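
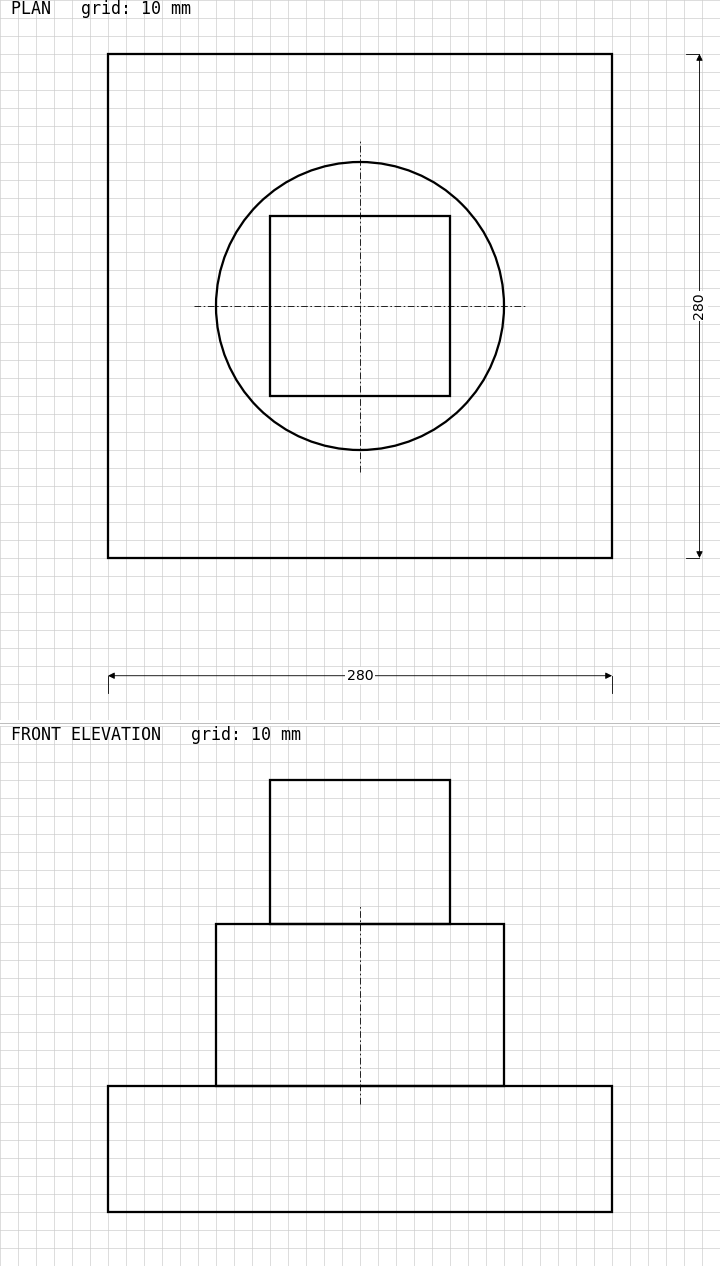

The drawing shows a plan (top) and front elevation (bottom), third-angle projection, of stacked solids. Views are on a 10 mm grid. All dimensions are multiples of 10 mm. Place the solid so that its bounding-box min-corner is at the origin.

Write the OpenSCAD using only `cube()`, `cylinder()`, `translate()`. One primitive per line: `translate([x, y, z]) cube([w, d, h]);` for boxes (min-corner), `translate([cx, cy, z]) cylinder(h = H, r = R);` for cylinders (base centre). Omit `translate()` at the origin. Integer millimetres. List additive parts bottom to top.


cube([280, 280, 70]);
translate([140, 140, 70]) cylinder(h = 90, r = 80);
translate([90, 90, 160]) cube([100, 100, 80]);


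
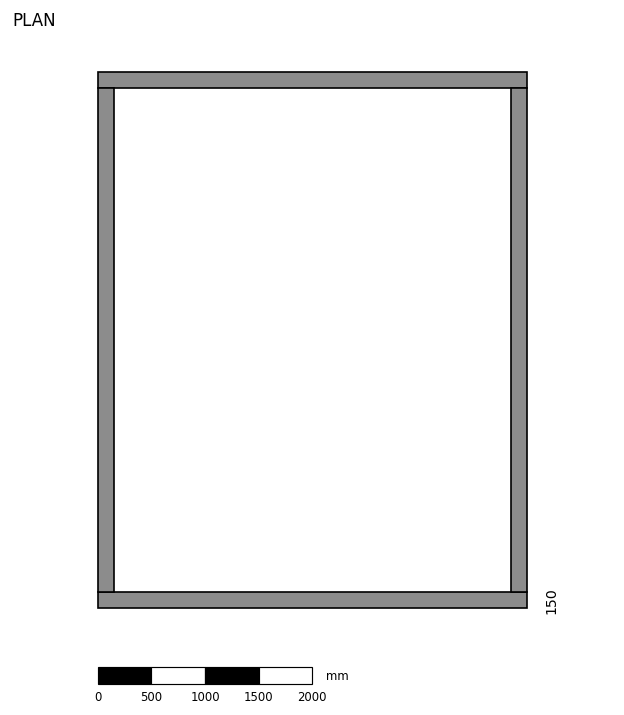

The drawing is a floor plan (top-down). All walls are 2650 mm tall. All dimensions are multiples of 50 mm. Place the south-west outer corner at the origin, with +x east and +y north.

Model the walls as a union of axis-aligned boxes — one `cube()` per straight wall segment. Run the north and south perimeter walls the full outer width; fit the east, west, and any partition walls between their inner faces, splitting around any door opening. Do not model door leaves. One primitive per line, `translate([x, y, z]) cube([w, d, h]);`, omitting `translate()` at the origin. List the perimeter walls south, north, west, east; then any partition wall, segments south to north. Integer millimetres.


cube([4000, 150, 2650]);
translate([0, 4850, 0]) cube([4000, 150, 2650]);
translate([0, 150, 0]) cube([150, 4700, 2650]);
translate([3850, 150, 0]) cube([150, 4700, 2650]);


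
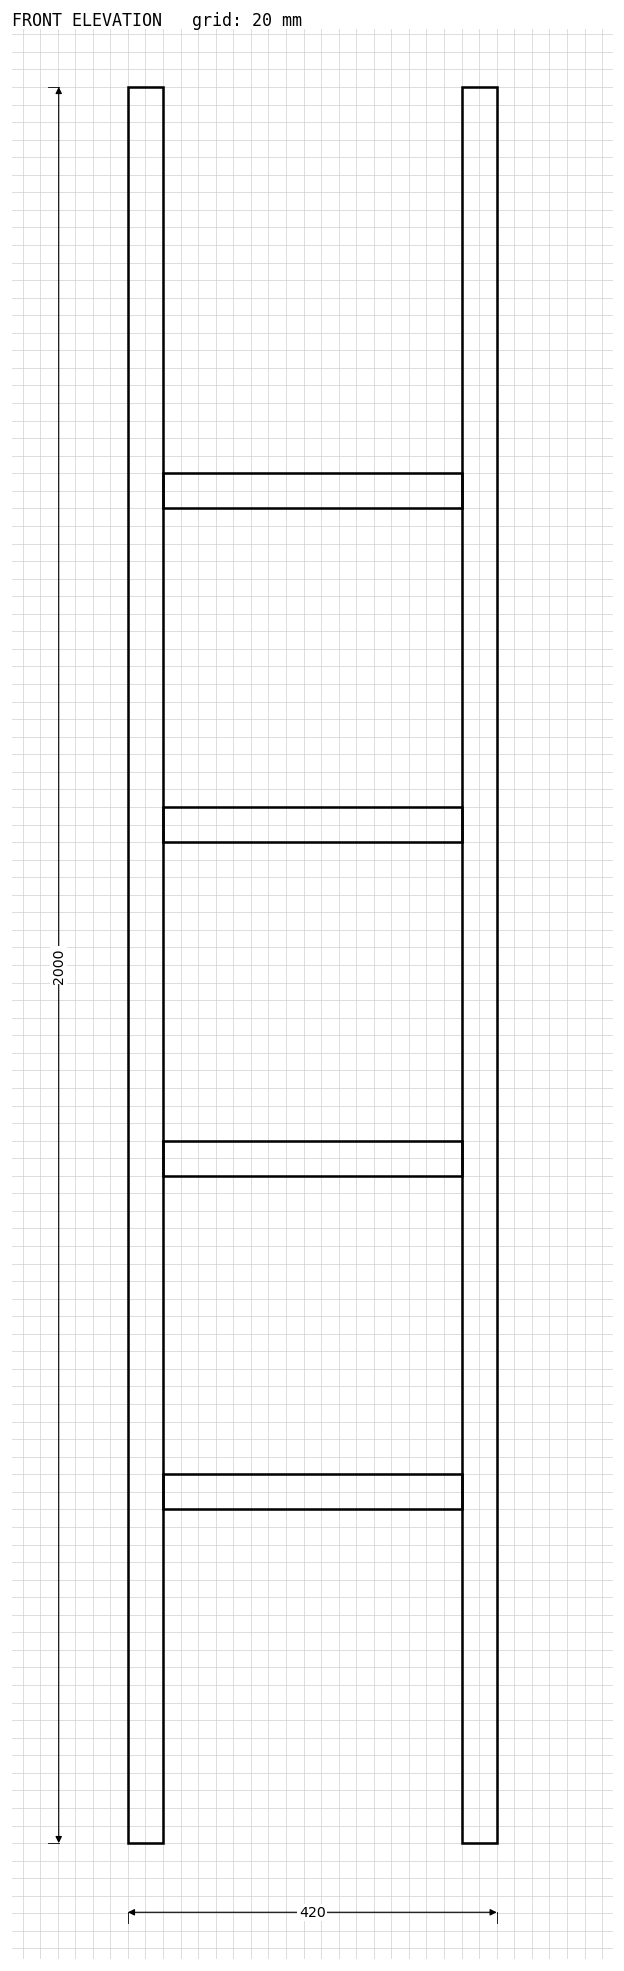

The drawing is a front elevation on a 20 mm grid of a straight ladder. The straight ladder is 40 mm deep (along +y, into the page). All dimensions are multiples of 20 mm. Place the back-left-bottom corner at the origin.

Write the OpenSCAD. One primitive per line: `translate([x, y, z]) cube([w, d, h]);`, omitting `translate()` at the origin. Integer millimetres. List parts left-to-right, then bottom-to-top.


cube([40, 40, 2000]);
translate([40, 0, 380]) cube([340, 40, 40]);
translate([40, 0, 760]) cube([340, 40, 40]);
translate([40, 0, 1140]) cube([340, 40, 40]);
translate([40, 0, 1520]) cube([340, 40, 40]);
translate([380, 0, 0]) cube([40, 40, 2000]);


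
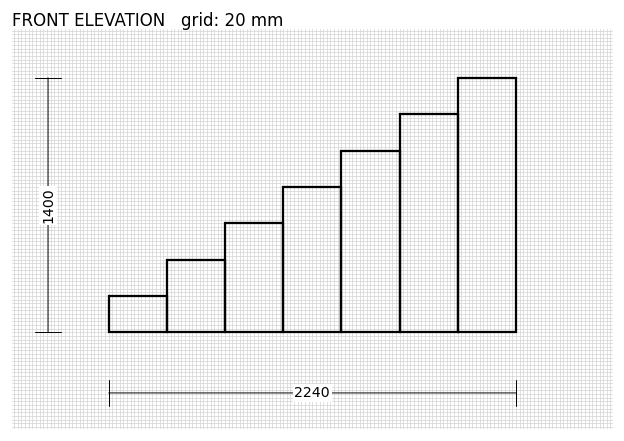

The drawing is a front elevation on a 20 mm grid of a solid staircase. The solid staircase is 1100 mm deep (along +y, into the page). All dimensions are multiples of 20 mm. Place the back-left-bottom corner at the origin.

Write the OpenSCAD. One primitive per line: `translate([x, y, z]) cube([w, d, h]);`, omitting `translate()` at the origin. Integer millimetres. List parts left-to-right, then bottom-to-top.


cube([320, 1100, 200]);
translate([320, 0, 0]) cube([320, 1100, 400]);
translate([640, 0, 0]) cube([320, 1100, 600]);
translate([960, 0, 0]) cube([320, 1100, 800]);
translate([1280, 0, 0]) cube([320, 1100, 1000]);
translate([1600, 0, 0]) cube([320, 1100, 1200]);
translate([1920, 0, 0]) cube([320, 1100, 1400]);


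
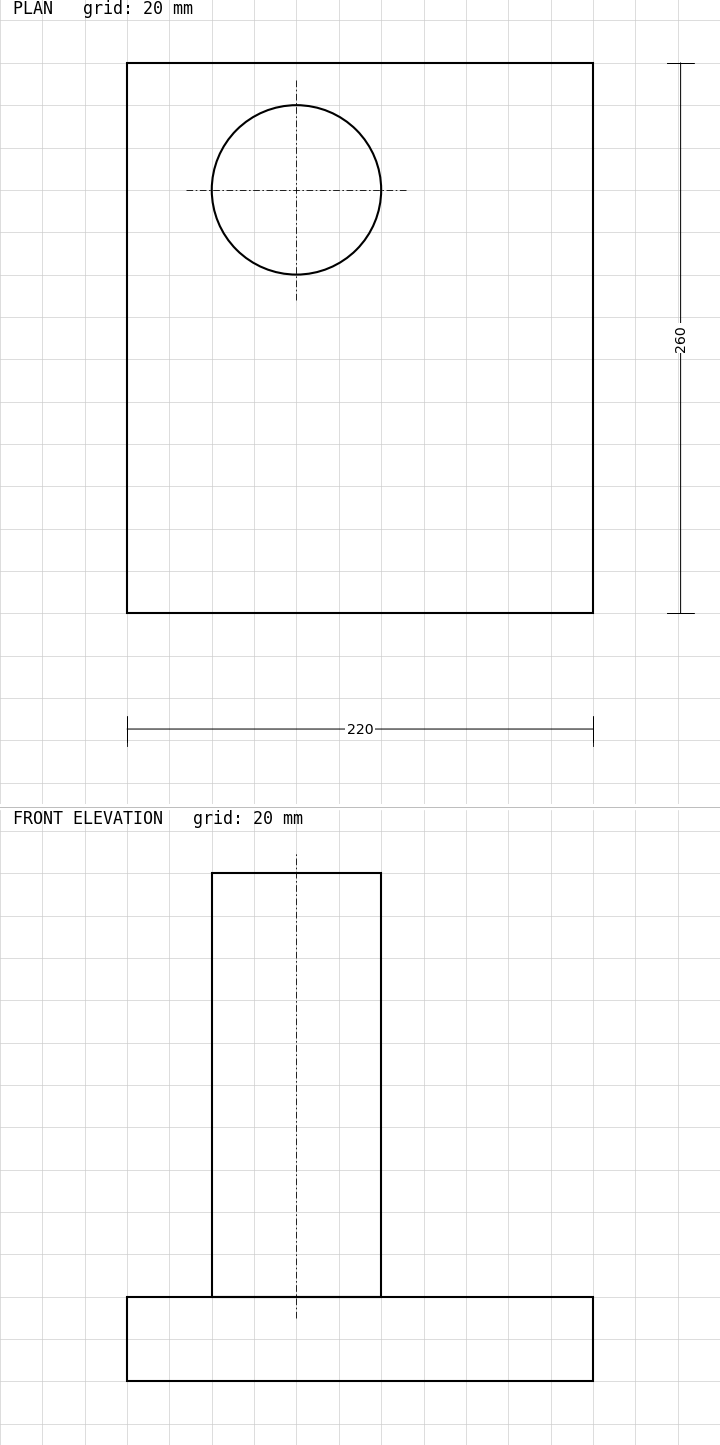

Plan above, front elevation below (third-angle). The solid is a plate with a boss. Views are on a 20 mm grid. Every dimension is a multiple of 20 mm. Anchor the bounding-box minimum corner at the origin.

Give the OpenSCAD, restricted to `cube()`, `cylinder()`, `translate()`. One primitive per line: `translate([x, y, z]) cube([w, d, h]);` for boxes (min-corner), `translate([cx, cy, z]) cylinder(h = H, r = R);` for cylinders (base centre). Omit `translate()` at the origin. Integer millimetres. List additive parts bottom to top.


cube([220, 260, 40]);
translate([80, 200, 40]) cylinder(h = 200, r = 40);


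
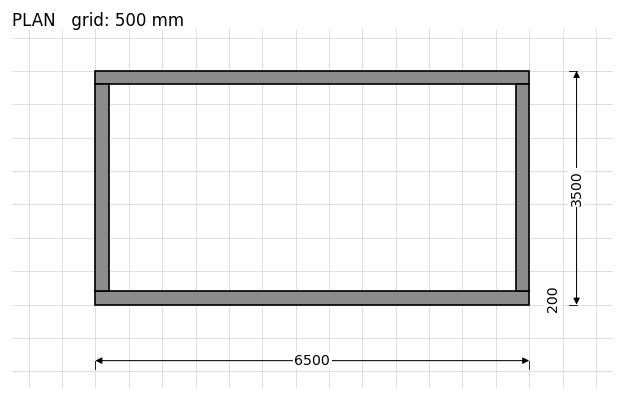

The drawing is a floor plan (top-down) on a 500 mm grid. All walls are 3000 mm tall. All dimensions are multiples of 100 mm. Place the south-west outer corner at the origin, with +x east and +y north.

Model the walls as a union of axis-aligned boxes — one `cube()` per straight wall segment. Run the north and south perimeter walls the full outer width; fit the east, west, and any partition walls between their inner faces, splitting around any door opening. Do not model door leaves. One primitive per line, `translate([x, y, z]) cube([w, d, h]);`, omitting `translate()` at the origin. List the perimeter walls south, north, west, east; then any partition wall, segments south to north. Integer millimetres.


cube([6500, 200, 3000]);
translate([0, 3300, 0]) cube([6500, 200, 3000]);
translate([0, 200, 0]) cube([200, 3100, 3000]);
translate([6300, 200, 0]) cube([200, 3100, 3000]);


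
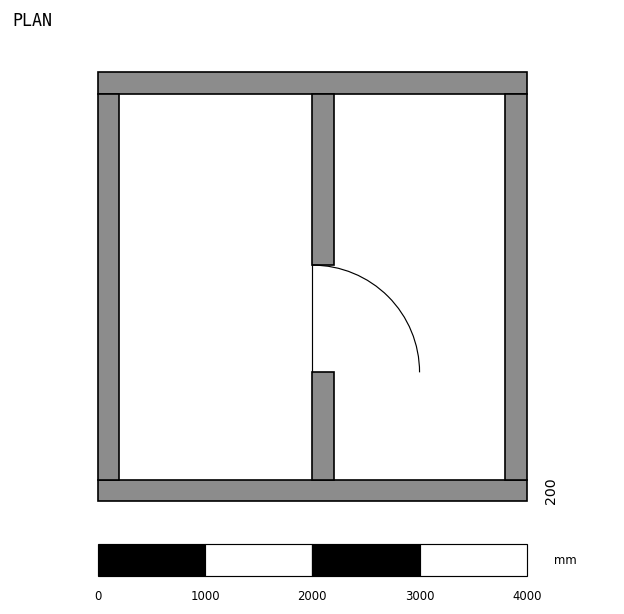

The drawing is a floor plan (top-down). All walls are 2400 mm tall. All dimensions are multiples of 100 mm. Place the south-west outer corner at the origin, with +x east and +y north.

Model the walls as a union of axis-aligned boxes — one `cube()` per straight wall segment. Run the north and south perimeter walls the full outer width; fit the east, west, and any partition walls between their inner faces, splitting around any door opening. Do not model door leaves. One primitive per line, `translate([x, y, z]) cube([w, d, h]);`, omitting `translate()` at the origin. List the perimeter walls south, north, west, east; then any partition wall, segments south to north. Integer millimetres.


cube([4000, 200, 2400]);
translate([0, 3800, 0]) cube([4000, 200, 2400]);
translate([0, 200, 0]) cube([200, 3600, 2400]);
translate([3800, 200, 0]) cube([200, 3600, 2400]);
translate([2000, 200, 0]) cube([200, 1000, 2400]);
translate([2000, 2200, 0]) cube([200, 1600, 2400]);


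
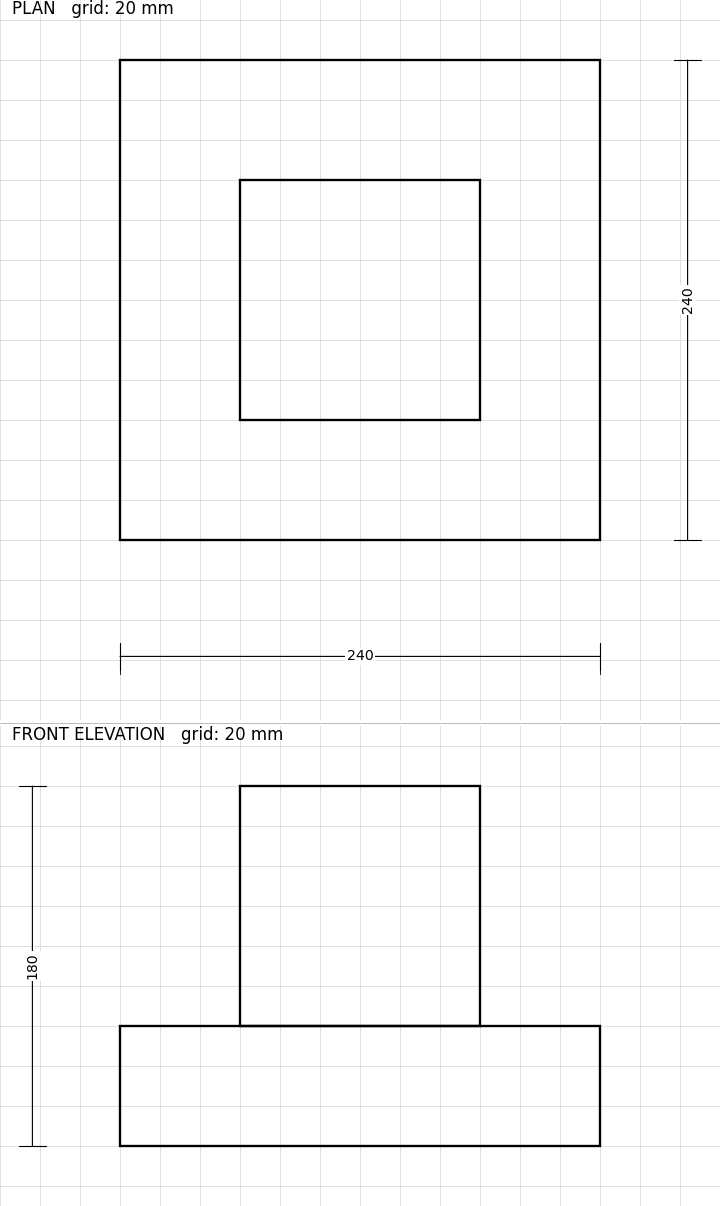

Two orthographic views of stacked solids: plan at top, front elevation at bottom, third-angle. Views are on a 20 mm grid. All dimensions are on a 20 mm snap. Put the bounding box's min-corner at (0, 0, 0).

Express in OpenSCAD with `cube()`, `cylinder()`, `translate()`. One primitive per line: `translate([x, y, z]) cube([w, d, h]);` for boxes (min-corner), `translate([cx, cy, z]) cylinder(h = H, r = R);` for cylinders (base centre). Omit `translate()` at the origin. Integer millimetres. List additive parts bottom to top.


cube([240, 240, 60]);
translate([60, 60, 60]) cube([120, 120, 120]);


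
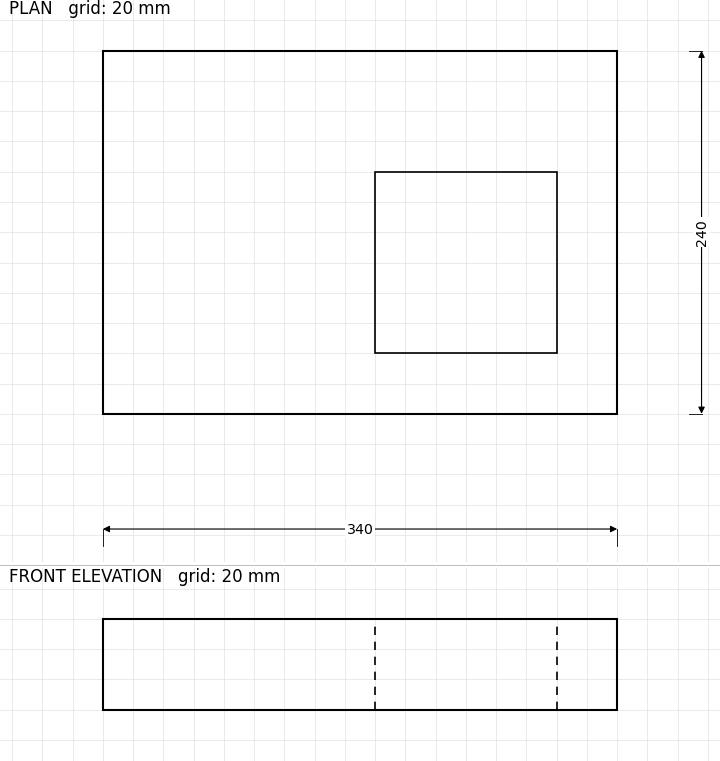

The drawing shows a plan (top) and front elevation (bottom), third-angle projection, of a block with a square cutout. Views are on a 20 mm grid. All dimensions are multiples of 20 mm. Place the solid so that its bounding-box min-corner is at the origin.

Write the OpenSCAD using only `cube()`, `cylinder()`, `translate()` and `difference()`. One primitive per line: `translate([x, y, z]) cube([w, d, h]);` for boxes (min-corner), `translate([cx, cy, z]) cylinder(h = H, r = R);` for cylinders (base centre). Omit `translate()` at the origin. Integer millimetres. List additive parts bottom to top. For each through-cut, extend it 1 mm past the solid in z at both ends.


difference() {
  cube([340, 240, 60]);
  translate([180, 40, -1]) cube([120, 120, 62]);
}


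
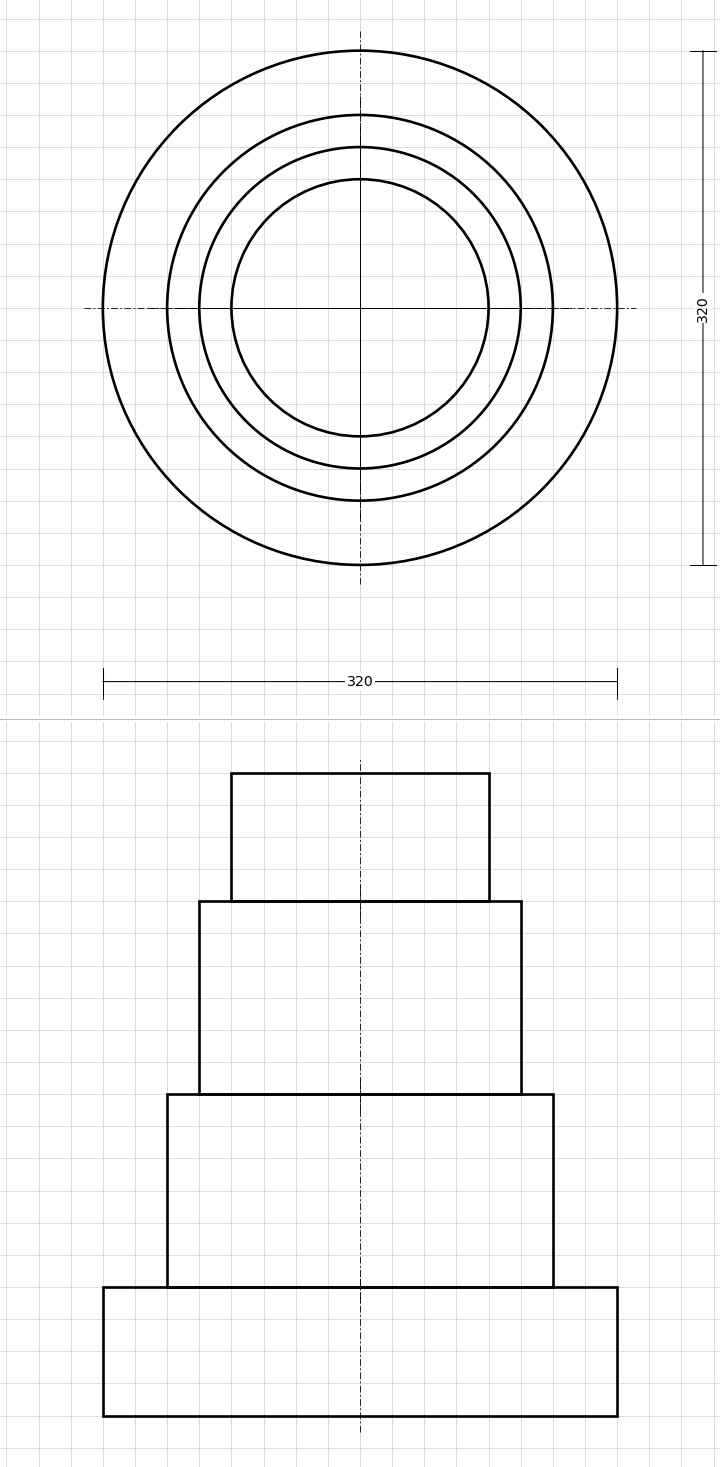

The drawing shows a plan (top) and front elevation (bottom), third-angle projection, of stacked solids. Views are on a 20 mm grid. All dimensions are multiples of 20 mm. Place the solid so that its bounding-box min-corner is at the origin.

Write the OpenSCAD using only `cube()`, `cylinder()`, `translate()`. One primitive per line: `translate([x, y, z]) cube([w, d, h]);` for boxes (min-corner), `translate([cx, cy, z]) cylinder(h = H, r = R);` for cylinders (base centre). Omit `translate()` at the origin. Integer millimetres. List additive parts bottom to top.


translate([160, 160, 0]) cylinder(h = 80, r = 160);
translate([160, 160, 80]) cylinder(h = 120, r = 120);
translate([160, 160, 200]) cylinder(h = 120, r = 100);
translate([160, 160, 320]) cylinder(h = 80, r = 80);


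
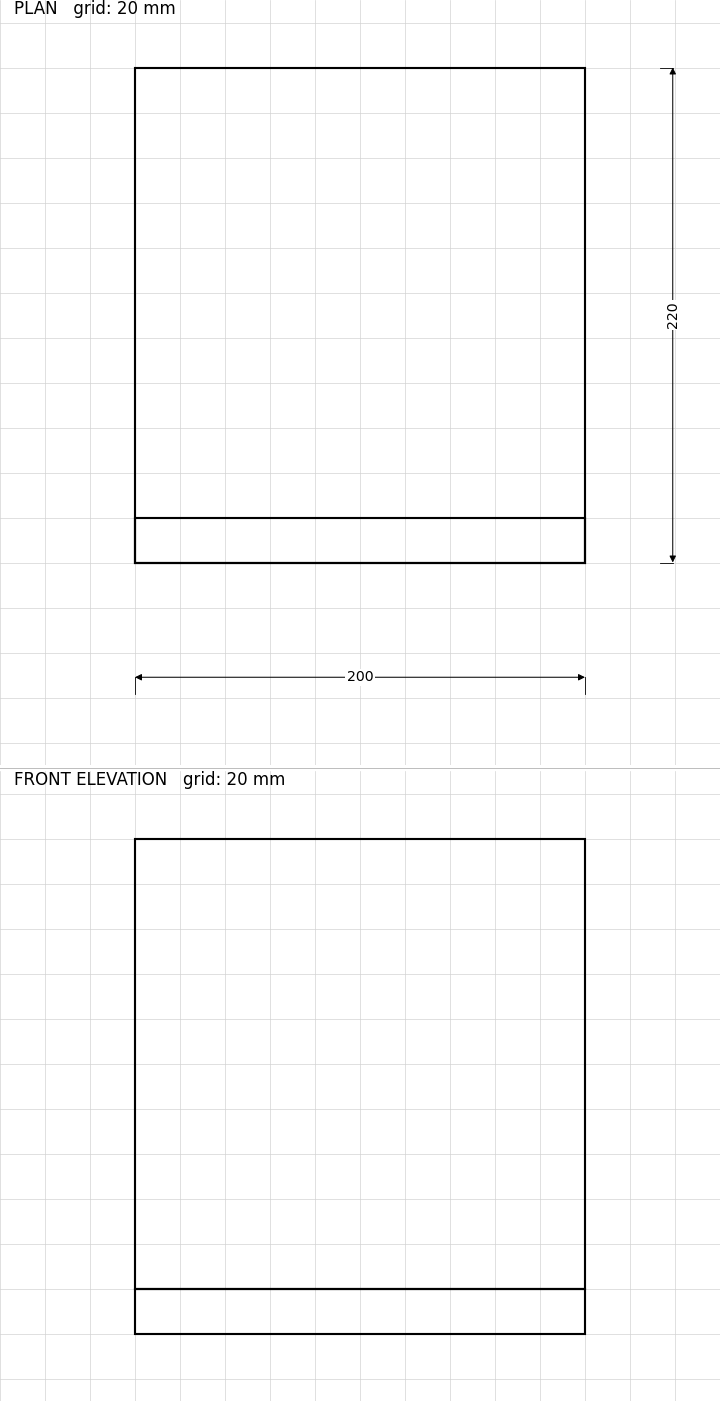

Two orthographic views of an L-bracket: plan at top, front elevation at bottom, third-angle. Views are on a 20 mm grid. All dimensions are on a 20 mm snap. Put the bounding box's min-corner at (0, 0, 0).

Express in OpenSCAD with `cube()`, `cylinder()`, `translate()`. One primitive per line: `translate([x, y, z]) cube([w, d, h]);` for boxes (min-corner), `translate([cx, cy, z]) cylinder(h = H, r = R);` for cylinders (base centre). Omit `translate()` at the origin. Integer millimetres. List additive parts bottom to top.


cube([200, 220, 20]);
translate([0, 0, 20]) cube([200, 20, 200]);


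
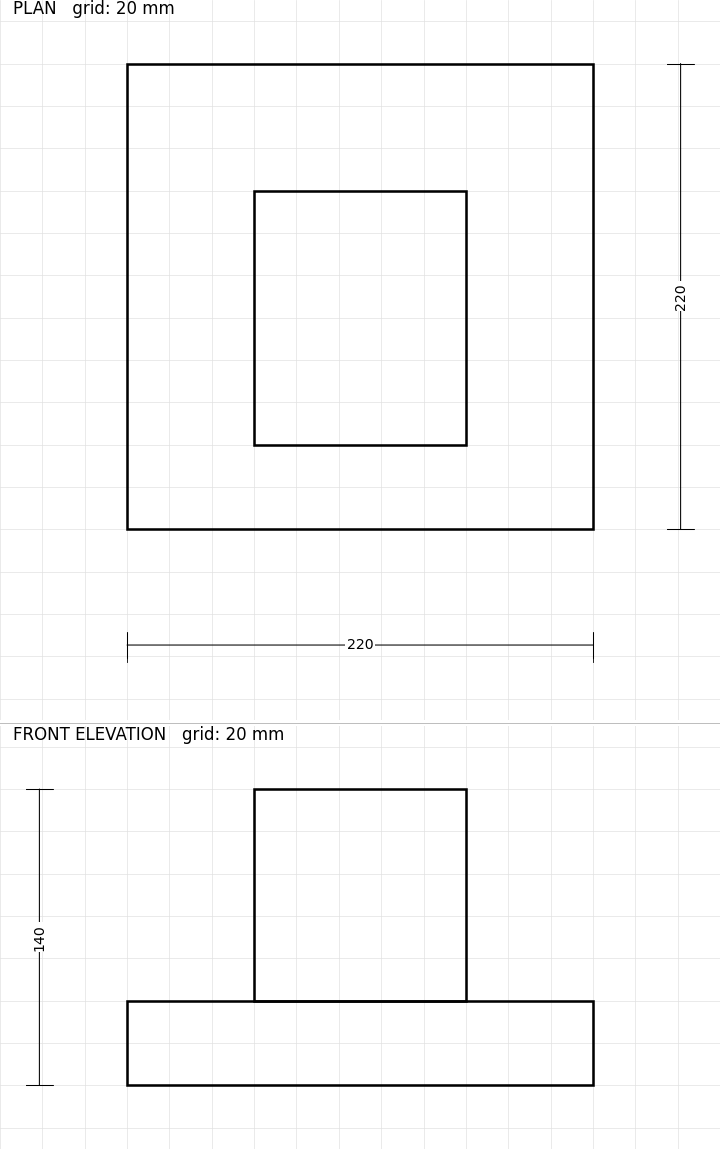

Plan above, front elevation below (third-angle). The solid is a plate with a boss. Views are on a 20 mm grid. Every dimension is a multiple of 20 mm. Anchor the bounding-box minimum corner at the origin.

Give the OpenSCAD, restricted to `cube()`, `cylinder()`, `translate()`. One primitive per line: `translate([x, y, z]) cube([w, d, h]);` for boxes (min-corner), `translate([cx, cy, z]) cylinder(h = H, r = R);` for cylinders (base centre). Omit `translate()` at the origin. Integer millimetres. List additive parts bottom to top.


cube([220, 220, 40]);
translate([60, 40, 40]) cube([100, 120, 100]);


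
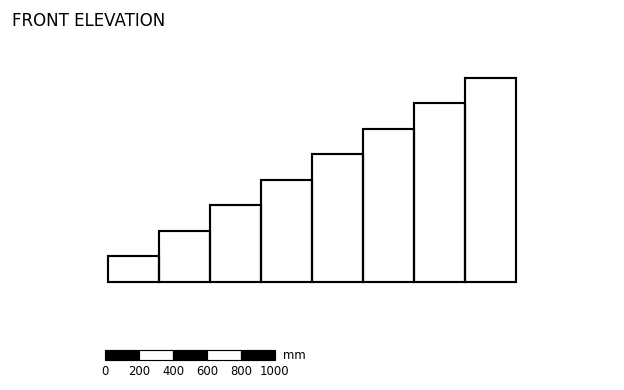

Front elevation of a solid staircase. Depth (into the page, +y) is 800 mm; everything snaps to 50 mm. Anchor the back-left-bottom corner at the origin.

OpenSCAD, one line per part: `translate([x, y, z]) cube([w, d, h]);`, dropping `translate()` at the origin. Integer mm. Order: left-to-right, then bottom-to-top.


cube([300, 800, 150]);
translate([300, 0, 0]) cube([300, 800, 300]);
translate([600, 0, 0]) cube([300, 800, 450]);
translate([900, 0, 0]) cube([300, 800, 600]);
translate([1200, 0, 0]) cube([300, 800, 750]);
translate([1500, 0, 0]) cube([300, 800, 900]);
translate([1800, 0, 0]) cube([300, 800, 1050]);
translate([2100, 0, 0]) cube([300, 800, 1200]);


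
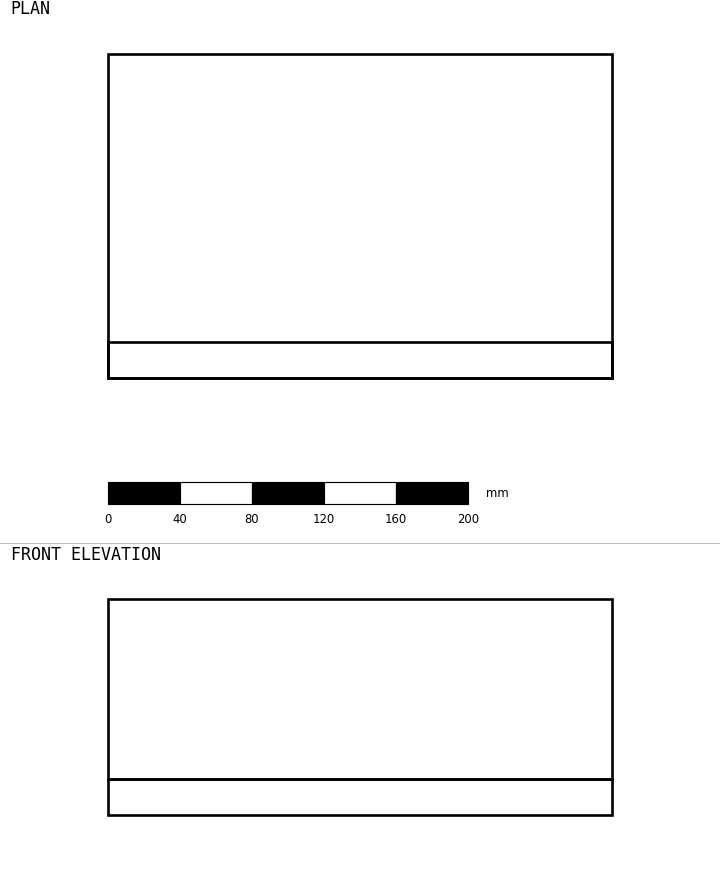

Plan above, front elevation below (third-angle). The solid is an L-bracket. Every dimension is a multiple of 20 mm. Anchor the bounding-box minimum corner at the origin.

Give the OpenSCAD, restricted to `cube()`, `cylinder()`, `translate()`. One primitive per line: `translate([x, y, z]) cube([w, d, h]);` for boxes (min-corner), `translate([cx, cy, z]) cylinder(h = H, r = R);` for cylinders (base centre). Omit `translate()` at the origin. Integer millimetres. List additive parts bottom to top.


cube([280, 180, 20]);
translate([0, 0, 20]) cube([280, 20, 100]);


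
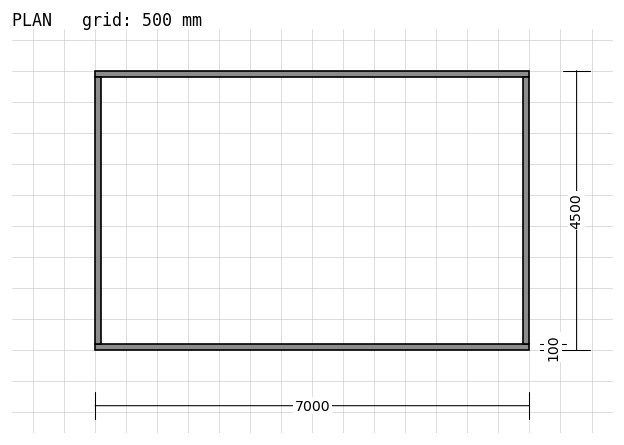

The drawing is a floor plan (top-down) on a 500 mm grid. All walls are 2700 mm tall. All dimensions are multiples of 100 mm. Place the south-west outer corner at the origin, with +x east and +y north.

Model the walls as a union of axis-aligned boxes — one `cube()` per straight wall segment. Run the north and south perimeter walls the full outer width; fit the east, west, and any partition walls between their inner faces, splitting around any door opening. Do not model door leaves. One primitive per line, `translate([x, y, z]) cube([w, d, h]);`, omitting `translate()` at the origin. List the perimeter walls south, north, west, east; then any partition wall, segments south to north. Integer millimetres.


cube([7000, 100, 2700]);
translate([0, 4400, 0]) cube([7000, 100, 2700]);
translate([0, 100, 0]) cube([100, 4300, 2700]);
translate([6900, 100, 0]) cube([100, 4300, 2700]);


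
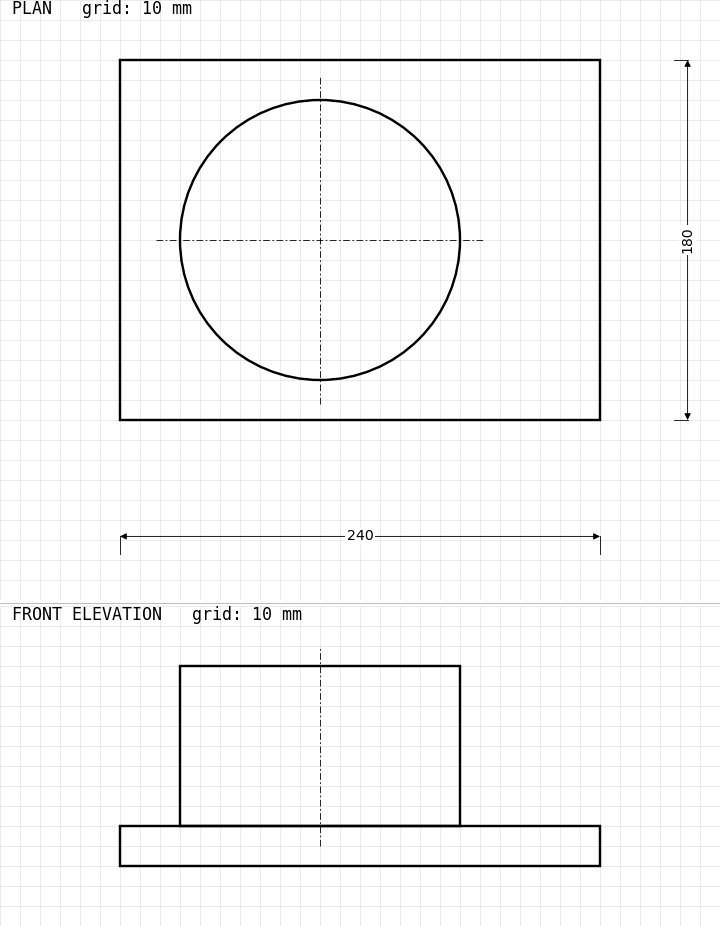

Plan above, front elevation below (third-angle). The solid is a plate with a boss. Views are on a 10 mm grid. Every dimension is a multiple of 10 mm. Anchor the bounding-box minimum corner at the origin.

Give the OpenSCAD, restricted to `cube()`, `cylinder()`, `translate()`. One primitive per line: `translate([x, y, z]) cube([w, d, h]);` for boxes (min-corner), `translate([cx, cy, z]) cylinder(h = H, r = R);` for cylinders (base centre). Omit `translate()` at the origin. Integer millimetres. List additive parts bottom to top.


cube([240, 180, 20]);
translate([100, 90, 20]) cylinder(h = 80, r = 70);


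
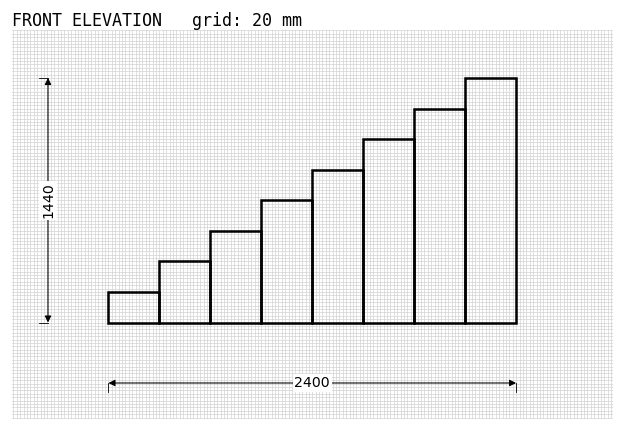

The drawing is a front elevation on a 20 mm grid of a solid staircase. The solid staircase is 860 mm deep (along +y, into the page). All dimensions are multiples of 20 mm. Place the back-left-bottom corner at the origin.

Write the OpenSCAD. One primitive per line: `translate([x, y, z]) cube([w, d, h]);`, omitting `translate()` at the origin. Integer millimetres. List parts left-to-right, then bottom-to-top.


cube([300, 860, 180]);
translate([300, 0, 0]) cube([300, 860, 360]);
translate([600, 0, 0]) cube([300, 860, 540]);
translate([900, 0, 0]) cube([300, 860, 720]);
translate([1200, 0, 0]) cube([300, 860, 900]);
translate([1500, 0, 0]) cube([300, 860, 1080]);
translate([1800, 0, 0]) cube([300, 860, 1260]);
translate([2100, 0, 0]) cube([300, 860, 1440]);


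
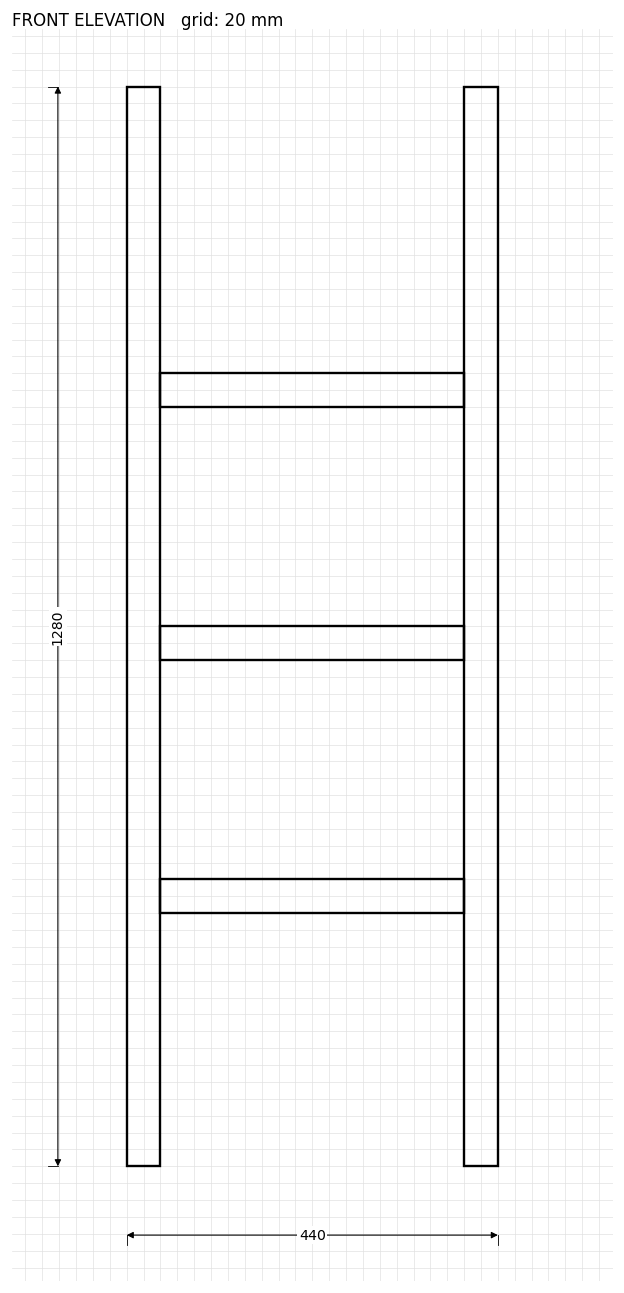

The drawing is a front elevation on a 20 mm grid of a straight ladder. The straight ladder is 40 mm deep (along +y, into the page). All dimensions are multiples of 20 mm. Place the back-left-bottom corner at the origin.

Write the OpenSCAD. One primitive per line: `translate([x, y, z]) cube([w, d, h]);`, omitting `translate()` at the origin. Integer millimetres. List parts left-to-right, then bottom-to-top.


cube([40, 40, 1280]);
translate([40, 0, 300]) cube([360, 40, 40]);
translate([40, 0, 600]) cube([360, 40, 40]);
translate([40, 0, 900]) cube([360, 40, 40]);
translate([400, 0, 0]) cube([40, 40, 1280]);


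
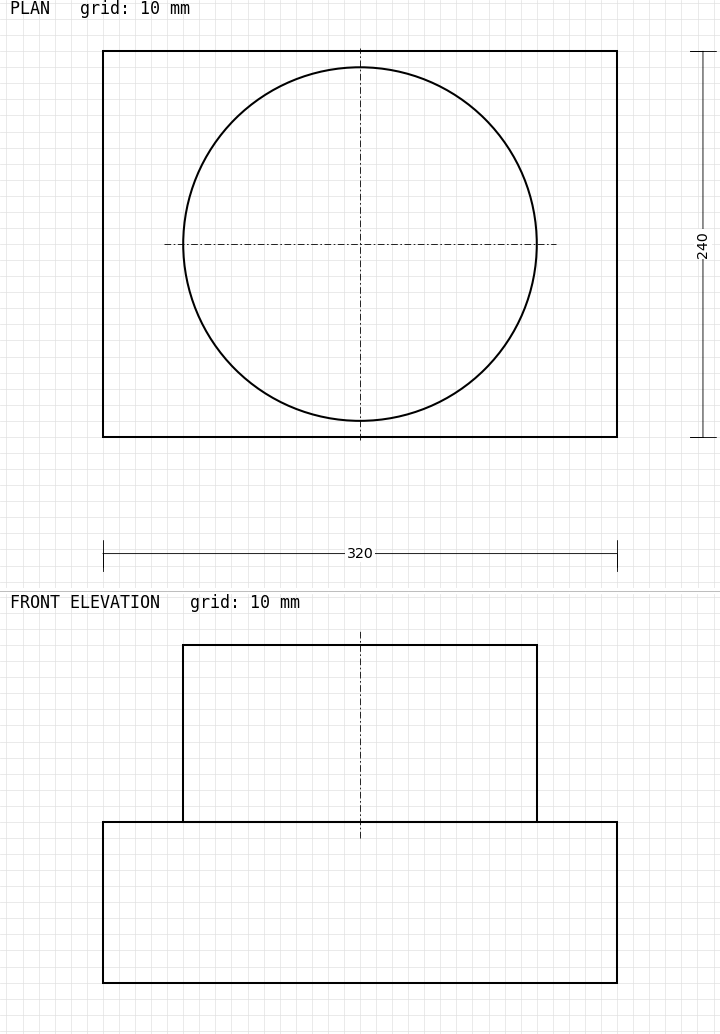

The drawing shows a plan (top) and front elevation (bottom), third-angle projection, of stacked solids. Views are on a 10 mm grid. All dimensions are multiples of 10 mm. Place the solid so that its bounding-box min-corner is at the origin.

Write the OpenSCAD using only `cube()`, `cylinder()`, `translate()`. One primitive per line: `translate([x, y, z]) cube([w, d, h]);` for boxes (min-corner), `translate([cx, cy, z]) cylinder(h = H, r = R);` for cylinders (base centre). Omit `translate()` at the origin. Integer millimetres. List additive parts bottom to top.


cube([320, 240, 100]);
translate([160, 120, 100]) cylinder(h = 110, r = 110);


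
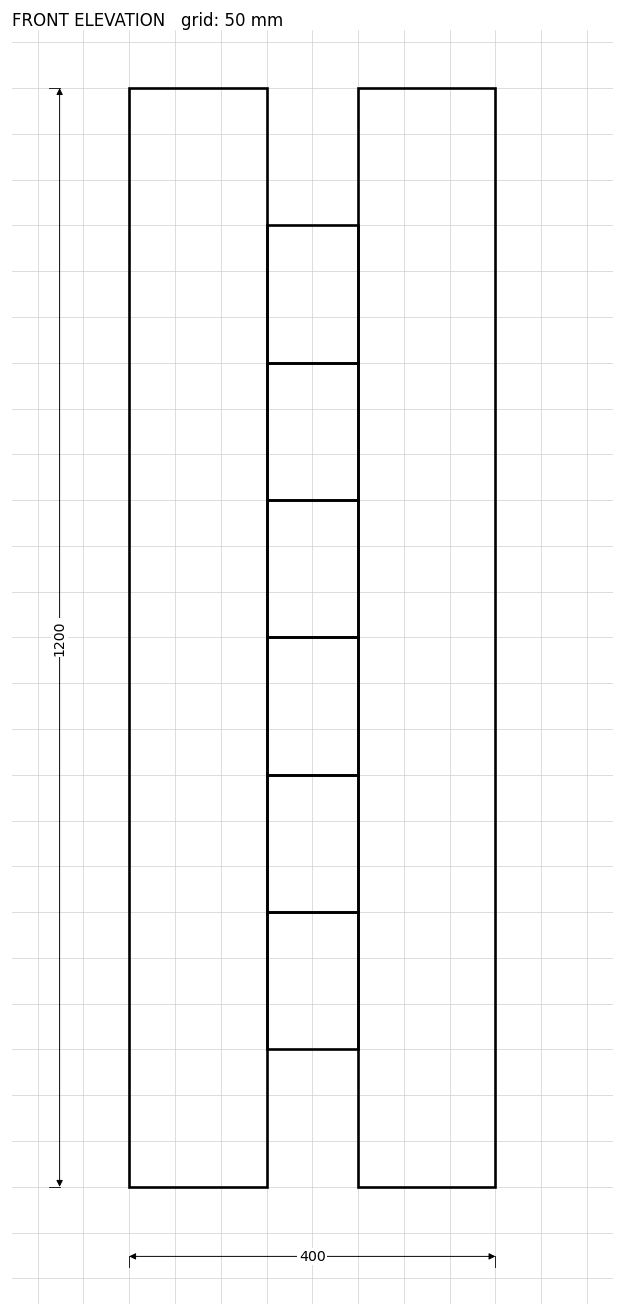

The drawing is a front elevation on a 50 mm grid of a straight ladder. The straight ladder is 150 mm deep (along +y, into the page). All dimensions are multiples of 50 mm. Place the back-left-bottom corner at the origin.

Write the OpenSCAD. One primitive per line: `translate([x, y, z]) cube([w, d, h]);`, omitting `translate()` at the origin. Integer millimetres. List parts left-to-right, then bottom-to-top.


cube([150, 150, 1200]);
translate([150, 0, 150]) cube([100, 150, 150]);
translate([150, 0, 300]) cube([100, 150, 150]);
translate([150, 0, 450]) cube([100, 150, 150]);
translate([150, 0, 600]) cube([100, 150, 150]);
translate([150, 0, 750]) cube([100, 150, 150]);
translate([150, 0, 900]) cube([100, 150, 150]);
translate([250, 0, 0]) cube([150, 150, 1200]);


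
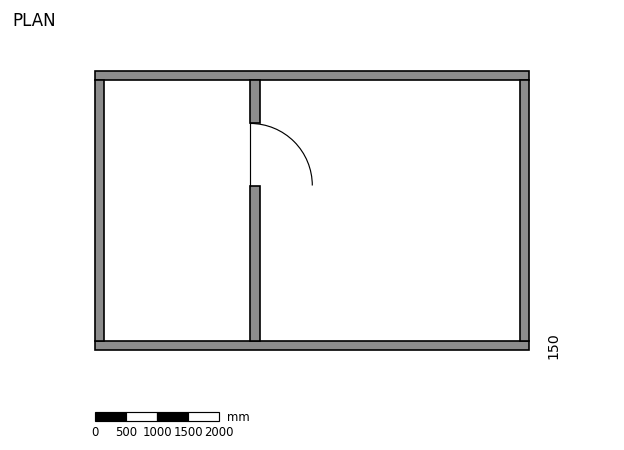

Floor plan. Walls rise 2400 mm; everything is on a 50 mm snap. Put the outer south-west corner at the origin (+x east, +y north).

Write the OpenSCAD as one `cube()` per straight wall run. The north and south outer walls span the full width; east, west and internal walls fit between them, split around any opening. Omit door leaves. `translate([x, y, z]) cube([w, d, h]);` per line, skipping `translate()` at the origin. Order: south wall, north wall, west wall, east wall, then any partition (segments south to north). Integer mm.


cube([7000, 150, 2400]);
translate([0, 4350, 0]) cube([7000, 150, 2400]);
translate([0, 150, 0]) cube([150, 4200, 2400]);
translate([6850, 150, 0]) cube([150, 4200, 2400]);
translate([2500, 150, 0]) cube([150, 2500, 2400]);
translate([2500, 3650, 0]) cube([150, 700, 2400]);


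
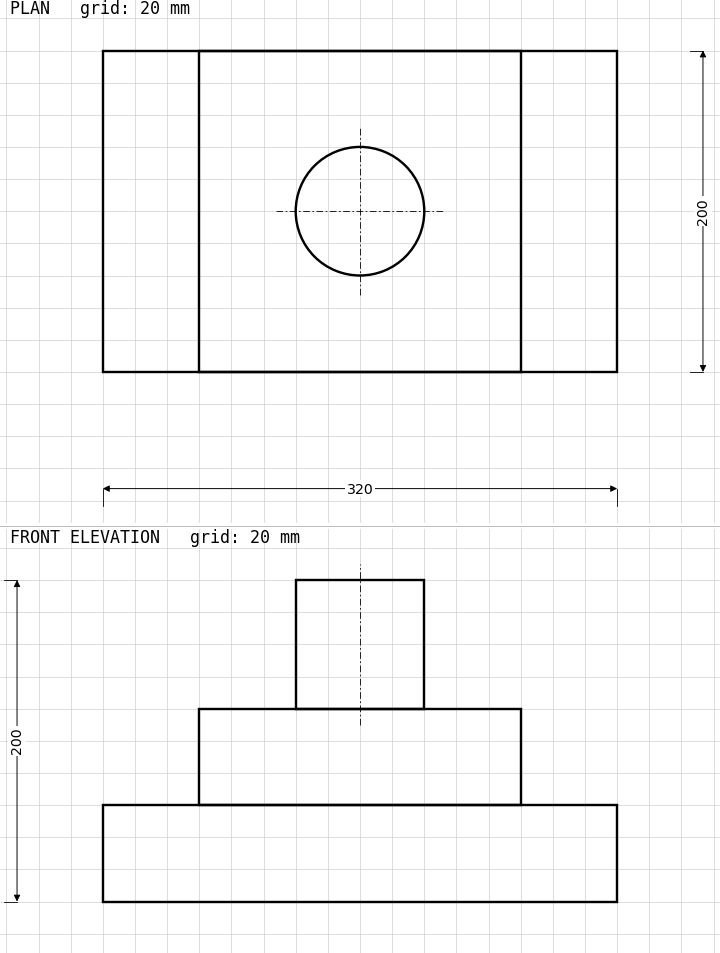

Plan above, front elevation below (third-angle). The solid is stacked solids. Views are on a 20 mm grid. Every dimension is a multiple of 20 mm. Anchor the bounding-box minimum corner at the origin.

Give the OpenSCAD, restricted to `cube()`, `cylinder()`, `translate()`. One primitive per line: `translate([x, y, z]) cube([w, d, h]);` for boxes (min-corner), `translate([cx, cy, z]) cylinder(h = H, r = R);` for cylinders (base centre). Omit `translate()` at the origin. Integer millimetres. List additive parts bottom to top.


cube([320, 200, 60]);
translate([60, 0, 60]) cube([200, 200, 60]);
translate([160, 100, 120]) cylinder(h = 80, r = 40);


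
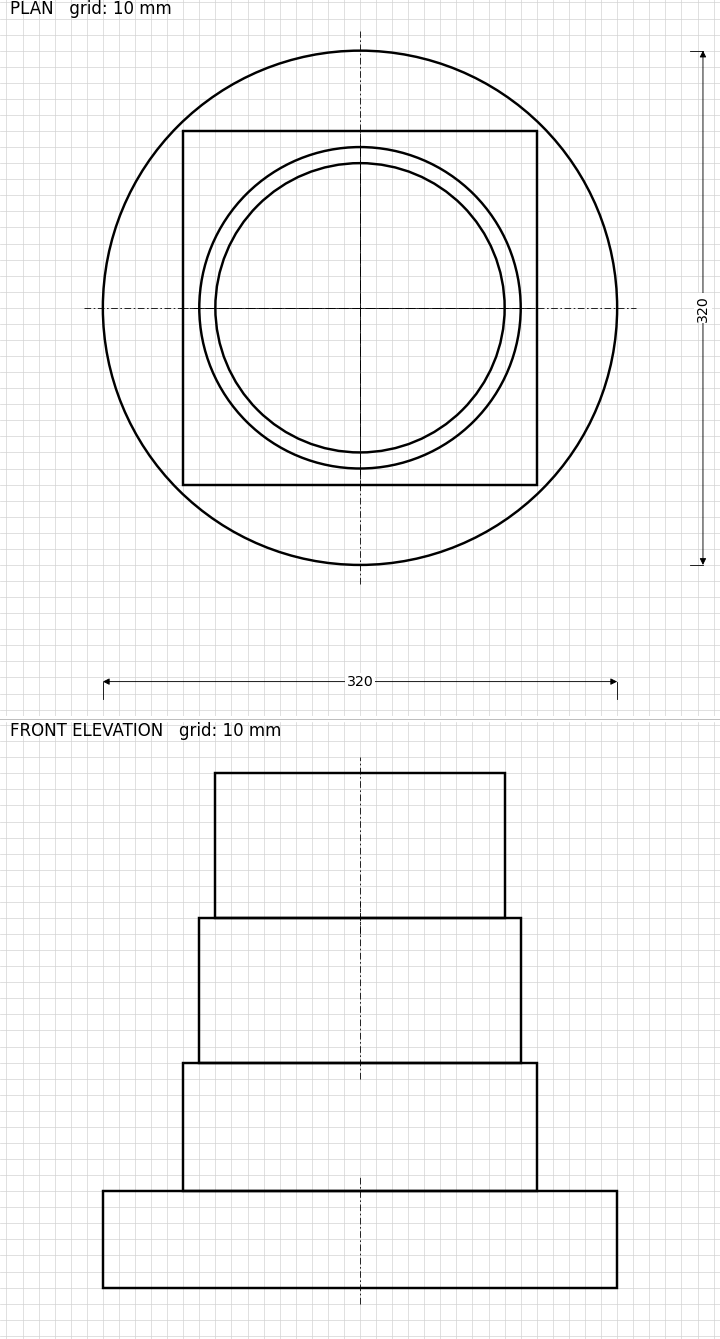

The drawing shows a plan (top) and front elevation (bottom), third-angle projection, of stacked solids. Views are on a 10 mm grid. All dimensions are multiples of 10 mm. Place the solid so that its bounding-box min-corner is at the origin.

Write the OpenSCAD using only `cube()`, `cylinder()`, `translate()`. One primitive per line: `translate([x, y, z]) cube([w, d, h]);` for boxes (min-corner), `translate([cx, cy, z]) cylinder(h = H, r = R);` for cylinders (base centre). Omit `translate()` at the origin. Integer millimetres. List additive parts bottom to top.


translate([160, 160, 0]) cylinder(h = 60, r = 160);
translate([50, 50, 60]) cube([220, 220, 80]);
translate([160, 160, 140]) cylinder(h = 90, r = 100);
translate([160, 160, 230]) cylinder(h = 90, r = 90);


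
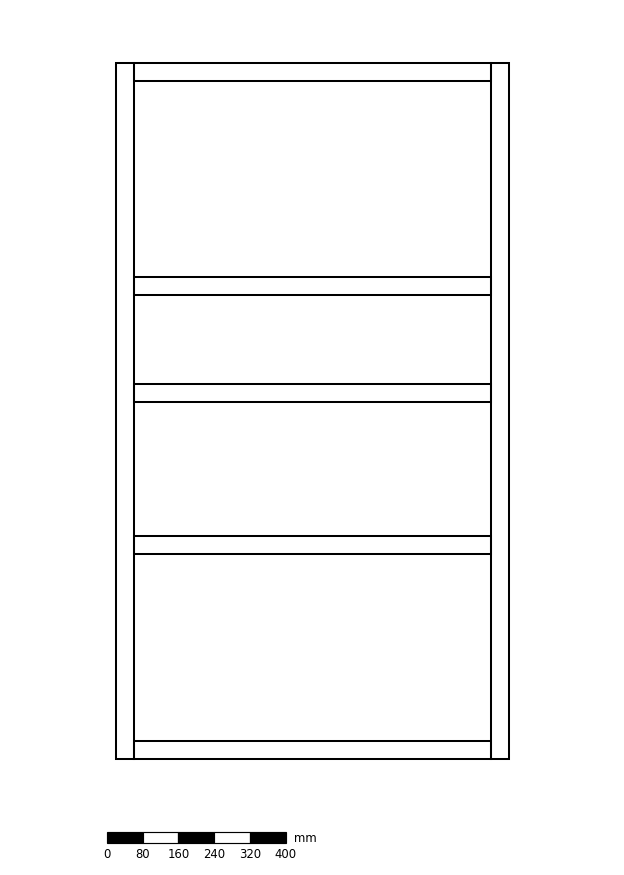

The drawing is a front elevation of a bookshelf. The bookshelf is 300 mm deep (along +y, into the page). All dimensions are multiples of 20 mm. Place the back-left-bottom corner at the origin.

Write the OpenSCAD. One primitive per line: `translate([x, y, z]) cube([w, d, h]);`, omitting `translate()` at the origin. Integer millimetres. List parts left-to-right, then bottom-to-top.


cube([40, 300, 1560]);
translate([40, 0, 0]) cube([800, 300, 40]);
translate([40, 0, 460]) cube([800, 300, 40]);
translate([40, 0, 800]) cube([800, 300, 40]);
translate([40, 0, 1040]) cube([800, 300, 40]);
translate([40, 0, 1520]) cube([800, 300, 40]);
translate([840, 0, 0]) cube([40, 300, 1560]);


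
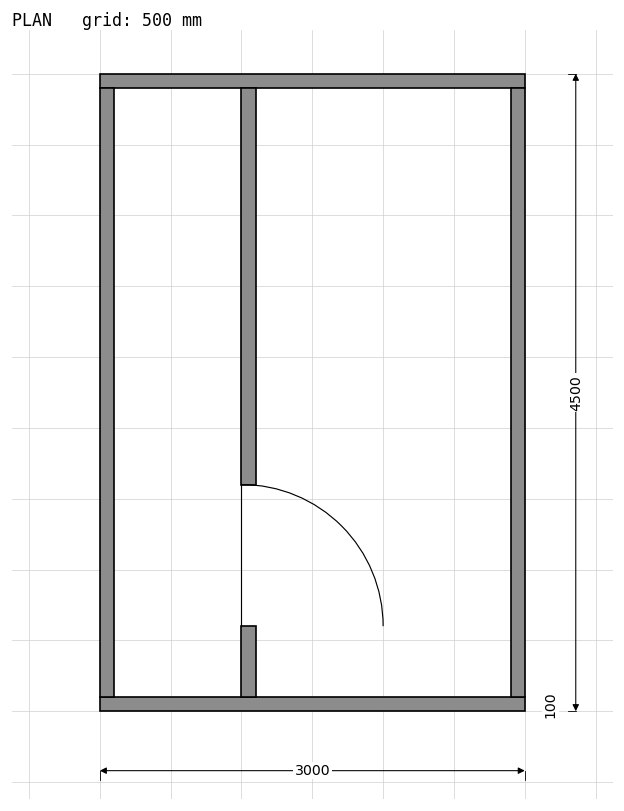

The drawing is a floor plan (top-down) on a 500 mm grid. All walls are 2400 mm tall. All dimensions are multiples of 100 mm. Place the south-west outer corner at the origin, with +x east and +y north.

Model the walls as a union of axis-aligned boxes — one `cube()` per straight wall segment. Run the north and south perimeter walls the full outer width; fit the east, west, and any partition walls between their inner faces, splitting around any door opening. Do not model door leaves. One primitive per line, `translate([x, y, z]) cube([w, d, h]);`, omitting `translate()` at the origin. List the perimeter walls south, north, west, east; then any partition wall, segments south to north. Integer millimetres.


cube([3000, 100, 2400]);
translate([0, 4400, 0]) cube([3000, 100, 2400]);
translate([0, 100, 0]) cube([100, 4300, 2400]);
translate([2900, 100, 0]) cube([100, 4300, 2400]);
translate([1000, 100, 0]) cube([100, 500, 2400]);
translate([1000, 1600, 0]) cube([100, 2800, 2400]);


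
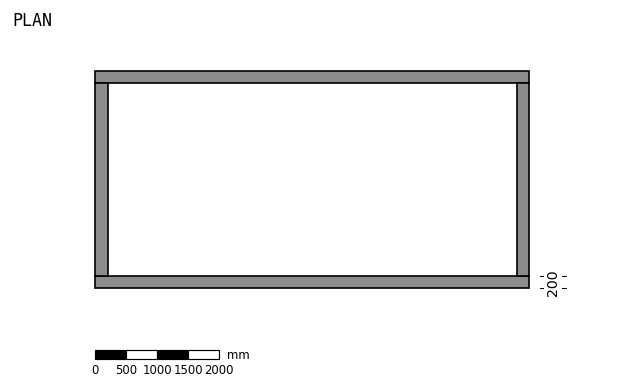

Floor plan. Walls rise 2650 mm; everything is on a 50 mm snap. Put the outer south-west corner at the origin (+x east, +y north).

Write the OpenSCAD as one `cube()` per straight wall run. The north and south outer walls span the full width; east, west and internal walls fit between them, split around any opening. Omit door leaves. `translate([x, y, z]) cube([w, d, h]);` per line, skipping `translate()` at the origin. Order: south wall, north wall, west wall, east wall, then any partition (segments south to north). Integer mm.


cube([7000, 200, 2650]);
translate([0, 3300, 0]) cube([7000, 200, 2650]);
translate([0, 200, 0]) cube([200, 3100, 2650]);
translate([6800, 200, 0]) cube([200, 3100, 2650]);


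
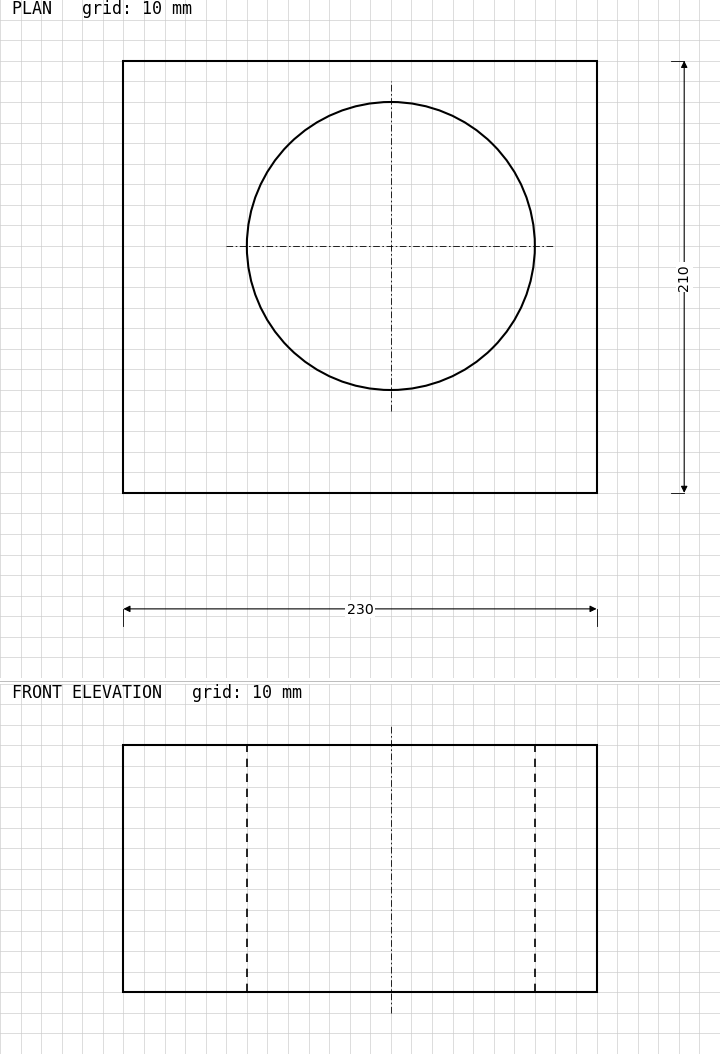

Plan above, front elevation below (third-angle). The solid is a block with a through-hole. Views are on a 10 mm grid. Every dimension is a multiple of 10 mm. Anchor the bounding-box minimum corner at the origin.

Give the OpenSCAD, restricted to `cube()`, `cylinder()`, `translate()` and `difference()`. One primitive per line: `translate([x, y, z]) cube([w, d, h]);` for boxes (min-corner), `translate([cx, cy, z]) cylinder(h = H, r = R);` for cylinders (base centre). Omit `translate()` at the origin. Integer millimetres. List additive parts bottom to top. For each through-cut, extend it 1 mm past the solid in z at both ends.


difference() {
  cube([230, 210, 120]);
  translate([130, 120, -1]) cylinder(h = 122, r = 70);
}


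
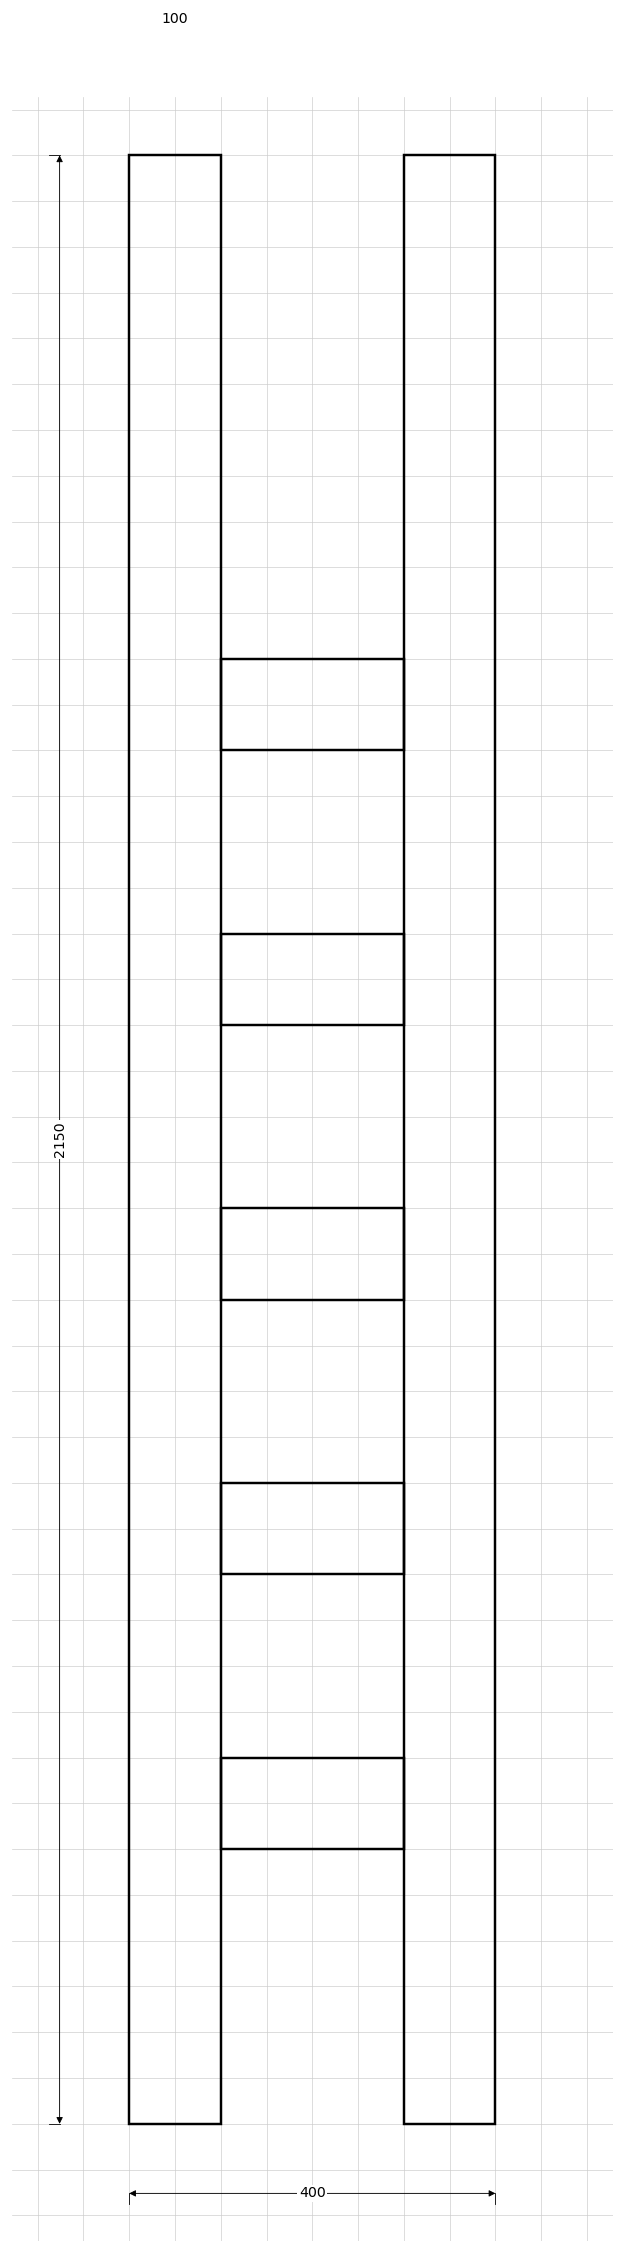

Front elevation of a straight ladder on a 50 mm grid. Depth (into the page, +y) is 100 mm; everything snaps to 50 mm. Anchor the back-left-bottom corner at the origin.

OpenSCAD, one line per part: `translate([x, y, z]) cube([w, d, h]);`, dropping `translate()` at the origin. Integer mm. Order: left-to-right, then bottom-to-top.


cube([100, 100, 2150]);
translate([100, 0, 300]) cube([200, 100, 100]);
translate([100, 0, 600]) cube([200, 100, 100]);
translate([100, 0, 900]) cube([200, 100, 100]);
translate([100, 0, 1200]) cube([200, 100, 100]);
translate([100, 0, 1500]) cube([200, 100, 100]);
translate([300, 0, 0]) cube([100, 100, 2150]);


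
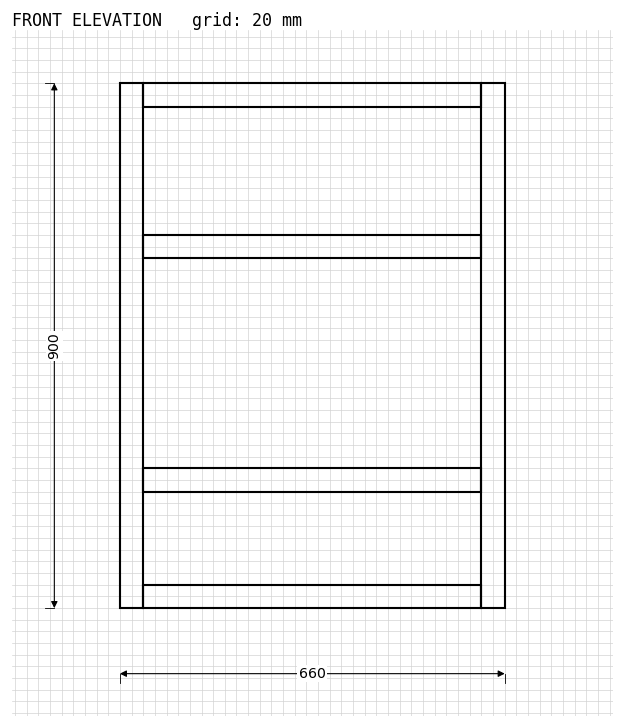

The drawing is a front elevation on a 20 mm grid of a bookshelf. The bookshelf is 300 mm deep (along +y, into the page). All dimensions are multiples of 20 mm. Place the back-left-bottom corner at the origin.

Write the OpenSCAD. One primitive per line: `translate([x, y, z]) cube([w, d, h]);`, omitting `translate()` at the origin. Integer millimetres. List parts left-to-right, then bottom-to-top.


cube([40, 300, 900]);
translate([40, 0, 0]) cube([580, 300, 40]);
translate([40, 0, 200]) cube([580, 300, 40]);
translate([40, 0, 600]) cube([580, 300, 40]);
translate([40, 0, 860]) cube([580, 300, 40]);
translate([620, 0, 0]) cube([40, 300, 900]);


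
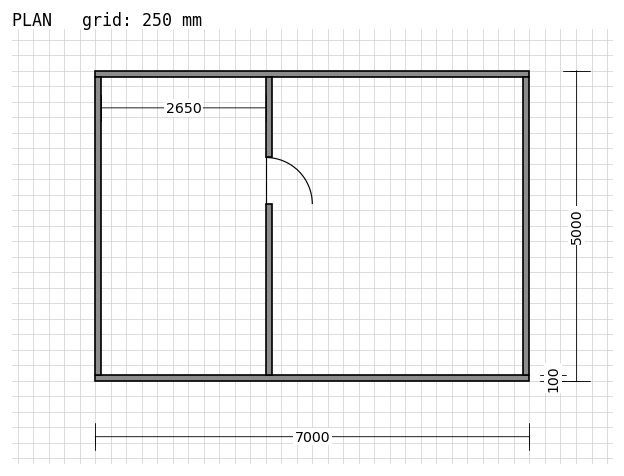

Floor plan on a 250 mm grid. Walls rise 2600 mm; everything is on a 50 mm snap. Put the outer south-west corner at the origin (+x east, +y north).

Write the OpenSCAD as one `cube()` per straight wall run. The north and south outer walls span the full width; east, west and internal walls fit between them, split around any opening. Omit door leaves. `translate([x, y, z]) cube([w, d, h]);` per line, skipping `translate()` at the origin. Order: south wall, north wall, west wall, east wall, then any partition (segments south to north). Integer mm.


cube([7000, 100, 2600]);
translate([0, 4900, 0]) cube([7000, 100, 2600]);
translate([0, 100, 0]) cube([100, 4800, 2600]);
translate([6900, 100, 0]) cube([100, 4800, 2600]);
translate([2750, 100, 0]) cube([100, 2750, 2600]);
translate([2750, 3600, 0]) cube([100, 1300, 2600]);


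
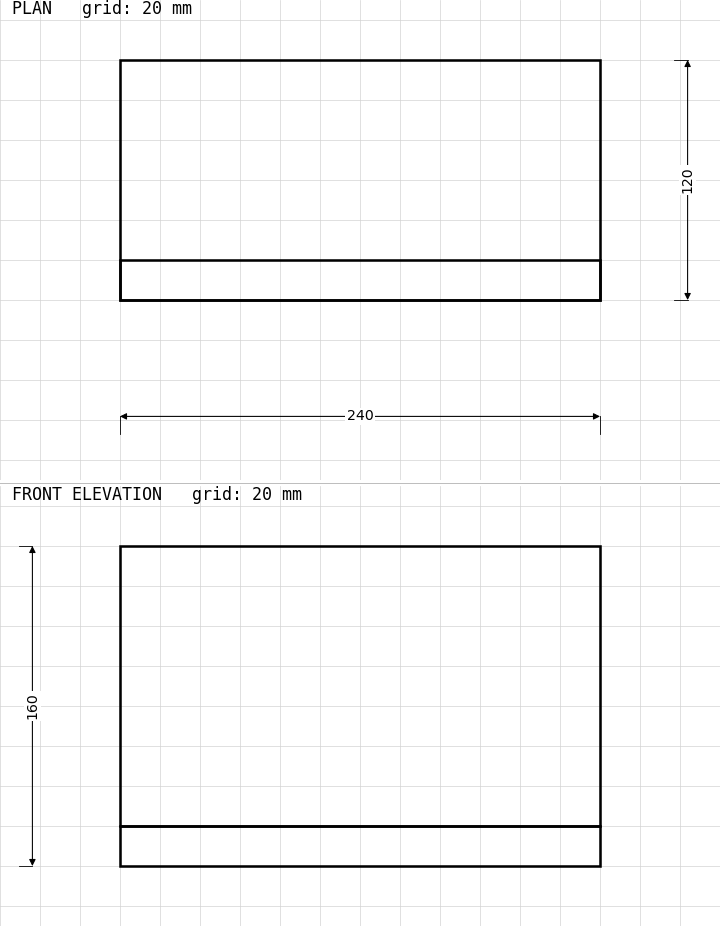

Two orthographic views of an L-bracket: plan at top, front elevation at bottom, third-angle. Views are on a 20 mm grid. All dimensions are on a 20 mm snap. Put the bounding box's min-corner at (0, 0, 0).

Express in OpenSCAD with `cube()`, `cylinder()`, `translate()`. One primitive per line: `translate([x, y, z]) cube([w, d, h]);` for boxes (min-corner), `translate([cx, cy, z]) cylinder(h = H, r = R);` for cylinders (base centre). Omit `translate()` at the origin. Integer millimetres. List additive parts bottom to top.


cube([240, 120, 20]);
translate([0, 0, 20]) cube([240, 20, 140]);


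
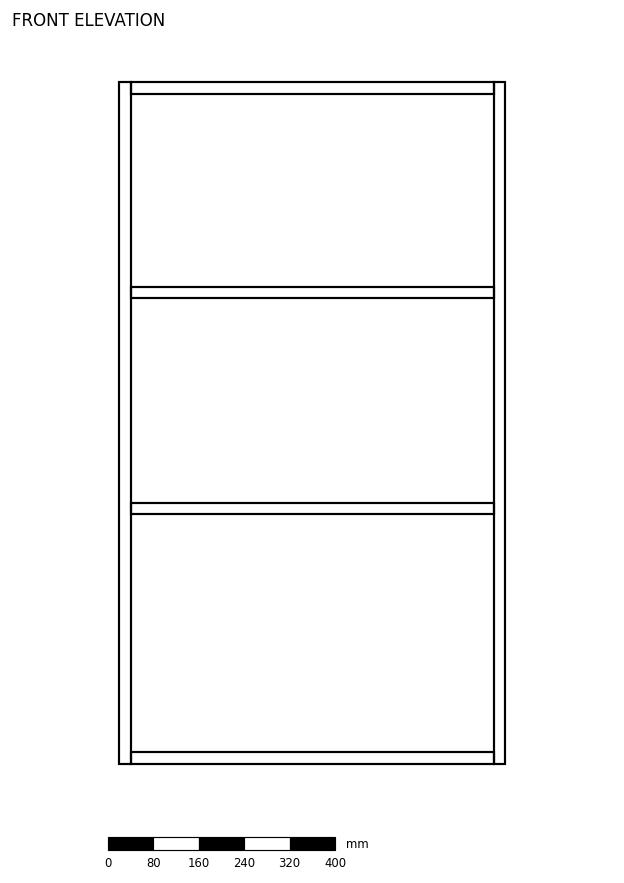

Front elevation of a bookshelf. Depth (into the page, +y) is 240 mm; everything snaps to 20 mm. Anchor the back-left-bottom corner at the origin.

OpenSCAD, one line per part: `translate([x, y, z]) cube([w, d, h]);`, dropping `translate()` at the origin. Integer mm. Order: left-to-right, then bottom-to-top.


cube([20, 240, 1200]);
translate([20, 0, 0]) cube([640, 240, 20]);
translate([20, 0, 440]) cube([640, 240, 20]);
translate([20, 0, 820]) cube([640, 240, 20]);
translate([20, 0, 1180]) cube([640, 240, 20]);
translate([660, 0, 0]) cube([20, 240, 1200]);


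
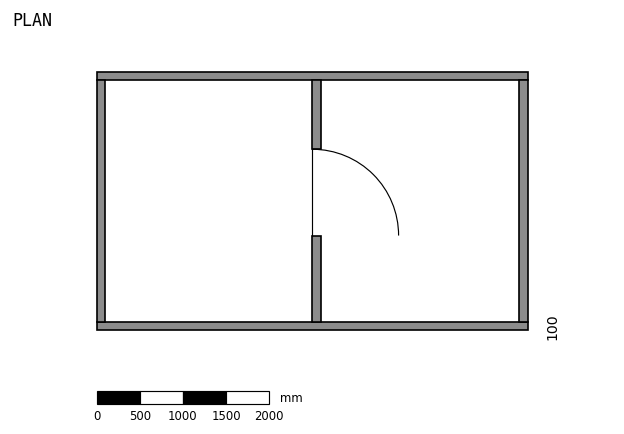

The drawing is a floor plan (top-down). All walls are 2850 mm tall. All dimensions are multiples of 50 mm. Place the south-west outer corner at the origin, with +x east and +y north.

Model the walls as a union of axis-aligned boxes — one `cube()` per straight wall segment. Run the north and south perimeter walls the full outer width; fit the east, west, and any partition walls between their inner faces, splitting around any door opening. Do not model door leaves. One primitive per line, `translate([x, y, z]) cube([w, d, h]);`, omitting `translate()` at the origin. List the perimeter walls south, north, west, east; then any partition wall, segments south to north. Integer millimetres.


cube([5000, 100, 2850]);
translate([0, 2900, 0]) cube([5000, 100, 2850]);
translate([0, 100, 0]) cube([100, 2800, 2850]);
translate([4900, 100, 0]) cube([100, 2800, 2850]);
translate([2500, 100, 0]) cube([100, 1000, 2850]);
translate([2500, 2100, 0]) cube([100, 800, 2850]);


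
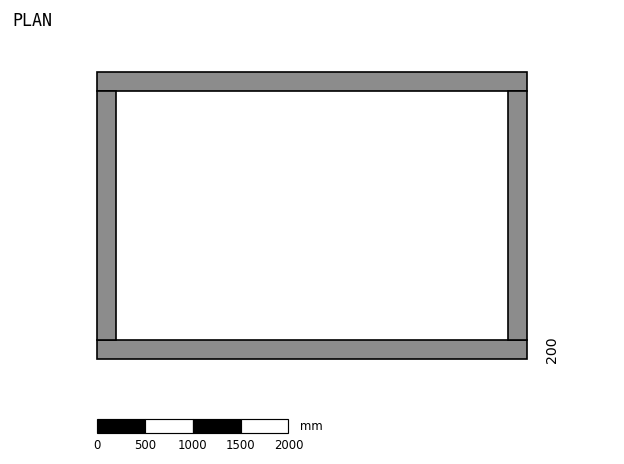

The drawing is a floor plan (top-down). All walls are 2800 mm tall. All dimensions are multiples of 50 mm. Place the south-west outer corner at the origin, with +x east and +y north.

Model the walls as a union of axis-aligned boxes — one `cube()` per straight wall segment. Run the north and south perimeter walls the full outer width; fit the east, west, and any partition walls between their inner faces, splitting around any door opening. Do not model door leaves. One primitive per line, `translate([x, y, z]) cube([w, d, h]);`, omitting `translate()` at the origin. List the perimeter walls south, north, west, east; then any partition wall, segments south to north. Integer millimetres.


cube([4500, 200, 2800]);
translate([0, 2800, 0]) cube([4500, 200, 2800]);
translate([0, 200, 0]) cube([200, 2600, 2800]);
translate([4300, 200, 0]) cube([200, 2600, 2800]);


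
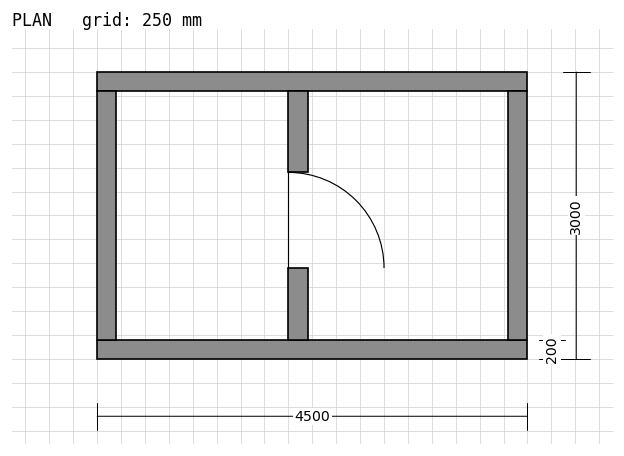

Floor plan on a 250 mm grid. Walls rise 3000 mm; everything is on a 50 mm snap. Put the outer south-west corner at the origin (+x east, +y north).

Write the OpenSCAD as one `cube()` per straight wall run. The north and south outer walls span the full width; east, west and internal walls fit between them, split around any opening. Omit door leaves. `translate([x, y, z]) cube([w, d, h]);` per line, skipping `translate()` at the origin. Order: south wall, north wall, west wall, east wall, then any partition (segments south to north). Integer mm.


cube([4500, 200, 3000]);
translate([0, 2800, 0]) cube([4500, 200, 3000]);
translate([0, 200, 0]) cube([200, 2600, 3000]);
translate([4300, 200, 0]) cube([200, 2600, 3000]);
translate([2000, 200, 0]) cube([200, 750, 3000]);
translate([2000, 1950, 0]) cube([200, 850, 3000]);


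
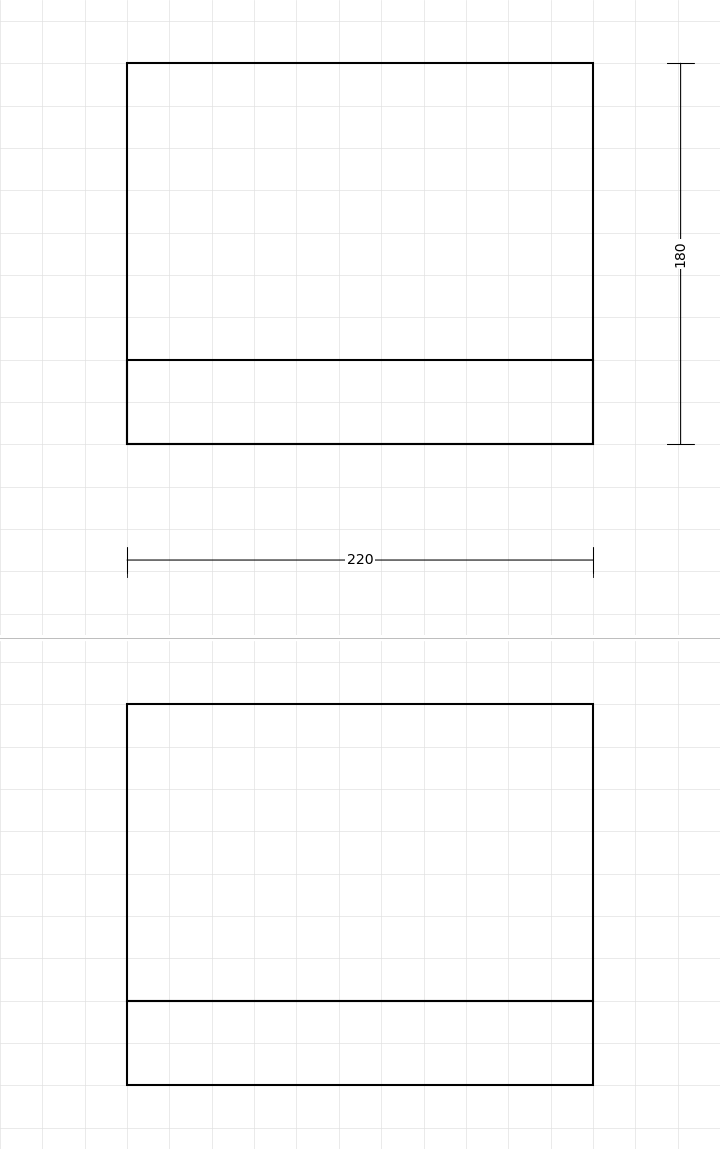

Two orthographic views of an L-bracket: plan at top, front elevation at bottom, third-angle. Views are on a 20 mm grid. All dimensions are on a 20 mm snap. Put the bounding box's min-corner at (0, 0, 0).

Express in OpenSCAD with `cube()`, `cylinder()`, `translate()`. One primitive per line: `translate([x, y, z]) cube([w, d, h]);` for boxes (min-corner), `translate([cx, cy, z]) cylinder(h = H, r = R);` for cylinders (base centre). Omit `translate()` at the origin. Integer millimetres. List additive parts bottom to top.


cube([220, 180, 40]);
translate([0, 0, 40]) cube([220, 40, 140]);
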